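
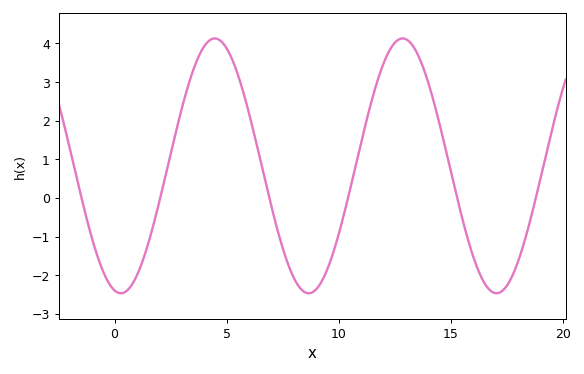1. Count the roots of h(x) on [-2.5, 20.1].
6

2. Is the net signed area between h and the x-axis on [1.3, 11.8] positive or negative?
positive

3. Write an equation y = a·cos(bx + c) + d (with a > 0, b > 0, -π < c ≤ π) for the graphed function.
y = 3.3cos(0.75x + 2.9) + 0.83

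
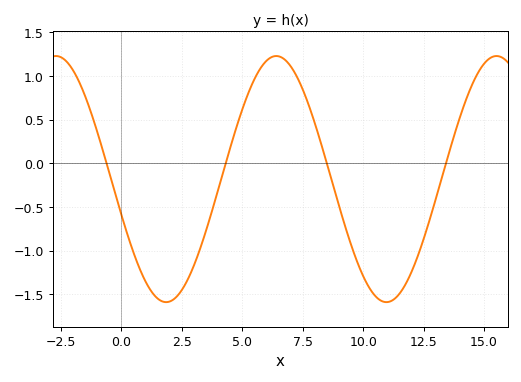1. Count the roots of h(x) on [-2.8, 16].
4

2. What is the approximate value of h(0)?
-0.583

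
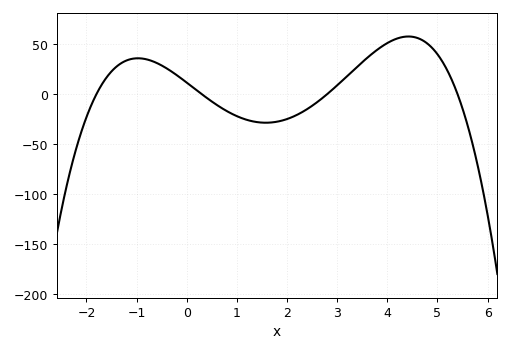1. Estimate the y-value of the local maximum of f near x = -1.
35.9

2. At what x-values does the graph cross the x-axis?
-1.8, 0.3, 2.8, 5.4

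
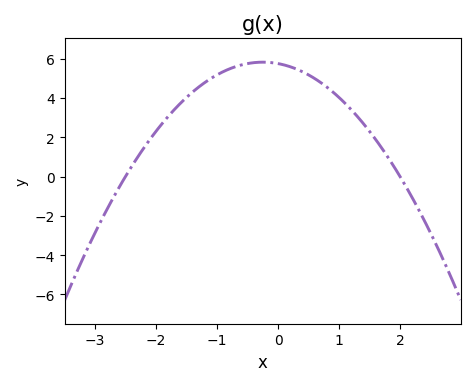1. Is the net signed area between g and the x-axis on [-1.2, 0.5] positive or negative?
positive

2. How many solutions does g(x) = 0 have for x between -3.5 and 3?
2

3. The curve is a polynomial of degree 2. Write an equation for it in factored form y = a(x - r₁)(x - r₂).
y = -1.15(x + 2.5)(x - 2)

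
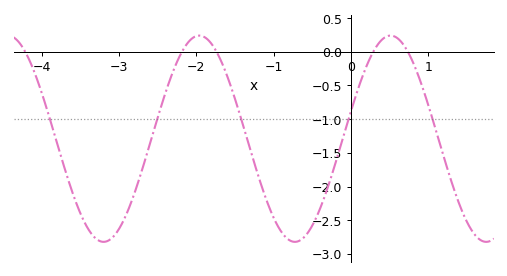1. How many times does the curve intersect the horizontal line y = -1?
5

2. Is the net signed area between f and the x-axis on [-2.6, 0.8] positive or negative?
negative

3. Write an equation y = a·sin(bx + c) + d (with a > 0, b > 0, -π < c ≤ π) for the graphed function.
y = 1.53sin(2.5x + 0.27) - 1.29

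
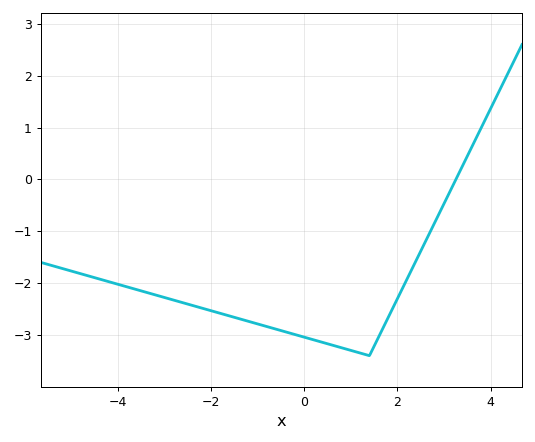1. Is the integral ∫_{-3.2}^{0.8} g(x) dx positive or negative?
negative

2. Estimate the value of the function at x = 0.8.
-3.25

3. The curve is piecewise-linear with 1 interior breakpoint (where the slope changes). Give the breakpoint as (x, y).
(1.4, -3.4)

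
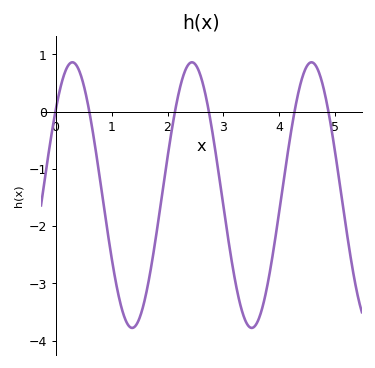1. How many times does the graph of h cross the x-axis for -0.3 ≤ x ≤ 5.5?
6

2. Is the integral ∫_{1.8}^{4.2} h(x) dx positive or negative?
negative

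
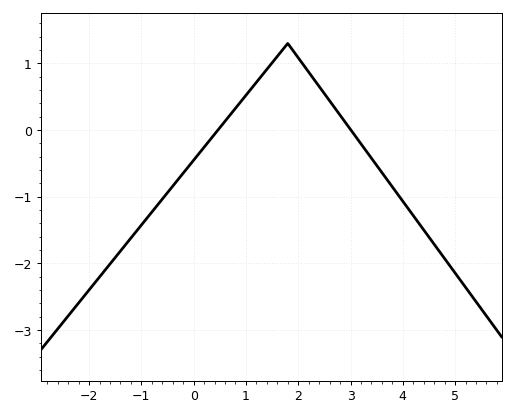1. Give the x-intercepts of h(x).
0.4, 3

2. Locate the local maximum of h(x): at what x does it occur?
1.8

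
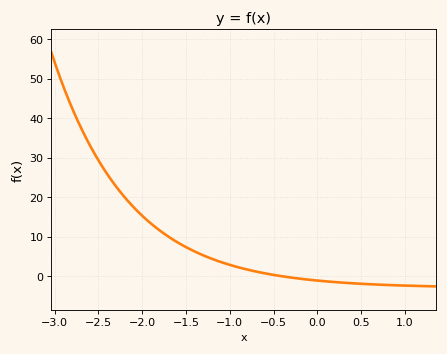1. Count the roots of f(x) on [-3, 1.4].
1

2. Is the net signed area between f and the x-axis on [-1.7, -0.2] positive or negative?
positive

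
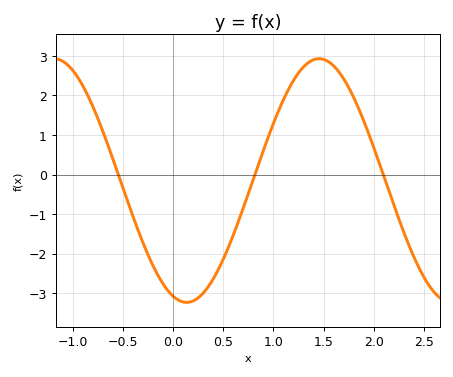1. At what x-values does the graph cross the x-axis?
-0.5, 0.8, 2.1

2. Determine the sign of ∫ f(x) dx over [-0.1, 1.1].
negative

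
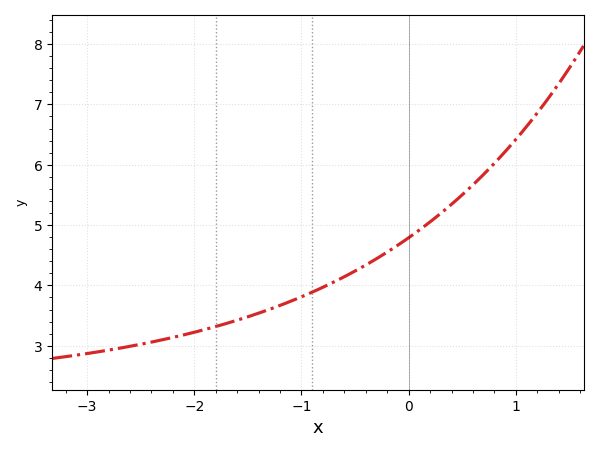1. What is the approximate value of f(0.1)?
4.92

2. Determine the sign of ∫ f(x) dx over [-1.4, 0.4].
positive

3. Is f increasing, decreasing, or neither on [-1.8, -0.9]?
increasing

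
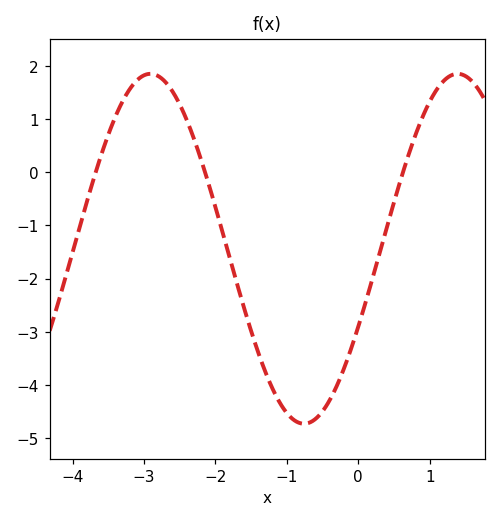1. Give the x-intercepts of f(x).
-3.7, -2.1, 0.6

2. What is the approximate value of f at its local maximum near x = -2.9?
1.8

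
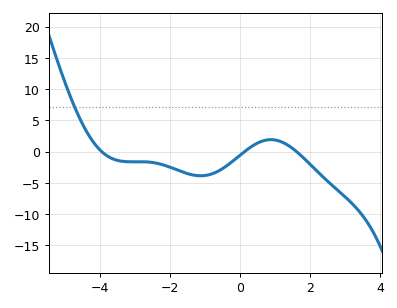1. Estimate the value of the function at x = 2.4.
-4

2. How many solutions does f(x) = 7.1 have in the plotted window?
1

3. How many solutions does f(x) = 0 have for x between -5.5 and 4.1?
3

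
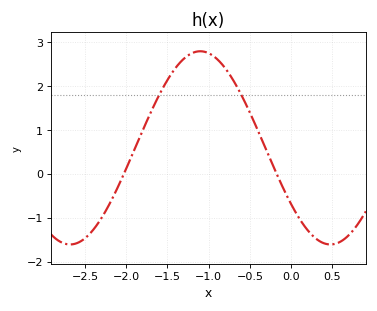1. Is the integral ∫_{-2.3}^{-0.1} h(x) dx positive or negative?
positive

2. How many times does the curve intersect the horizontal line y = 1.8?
2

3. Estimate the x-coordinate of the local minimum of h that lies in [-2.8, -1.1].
-2.68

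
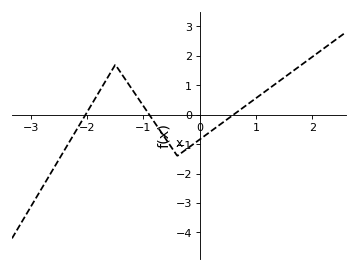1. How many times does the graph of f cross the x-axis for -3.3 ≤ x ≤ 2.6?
3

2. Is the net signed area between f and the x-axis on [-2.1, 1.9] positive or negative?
positive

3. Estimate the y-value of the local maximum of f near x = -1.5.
1.7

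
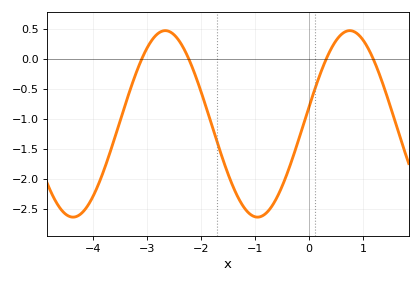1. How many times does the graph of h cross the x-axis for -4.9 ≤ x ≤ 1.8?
4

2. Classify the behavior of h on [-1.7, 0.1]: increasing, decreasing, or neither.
neither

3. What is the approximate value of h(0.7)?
0.473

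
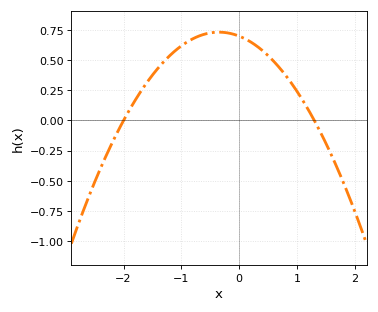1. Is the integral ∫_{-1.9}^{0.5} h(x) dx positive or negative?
positive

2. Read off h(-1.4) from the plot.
0.437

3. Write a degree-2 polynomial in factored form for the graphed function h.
y = -0.27(x + 2)(x - 1.3)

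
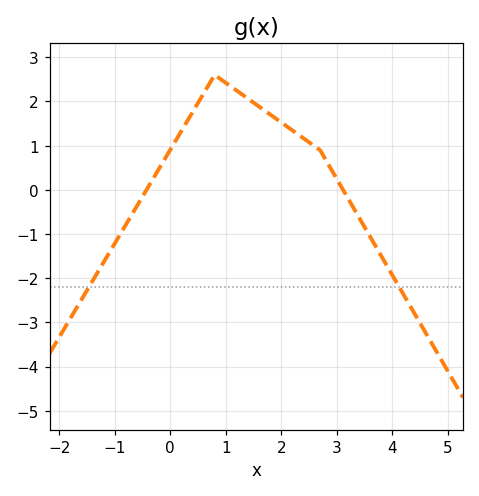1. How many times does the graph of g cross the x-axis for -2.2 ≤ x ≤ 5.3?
2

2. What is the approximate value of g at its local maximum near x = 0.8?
2.6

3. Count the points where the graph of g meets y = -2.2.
2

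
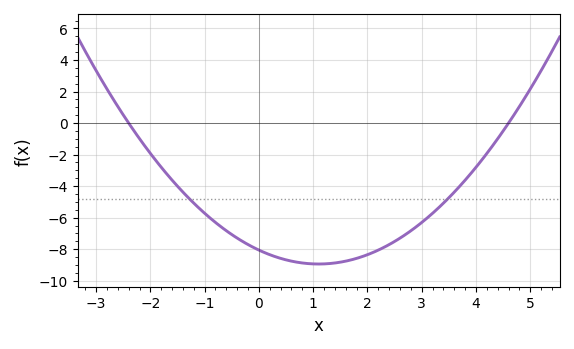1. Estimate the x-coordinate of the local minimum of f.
1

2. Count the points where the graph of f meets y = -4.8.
2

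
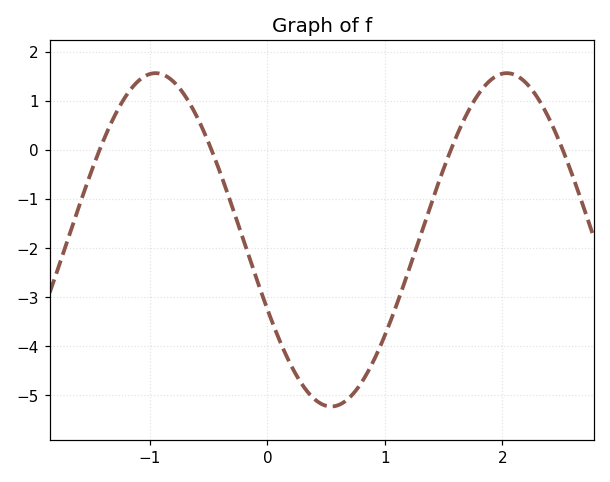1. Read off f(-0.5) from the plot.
0.1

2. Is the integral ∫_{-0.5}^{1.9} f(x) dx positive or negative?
negative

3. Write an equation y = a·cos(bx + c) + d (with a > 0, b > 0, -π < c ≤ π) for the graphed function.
y = 3.4cos(2.1x + 2) - 1.84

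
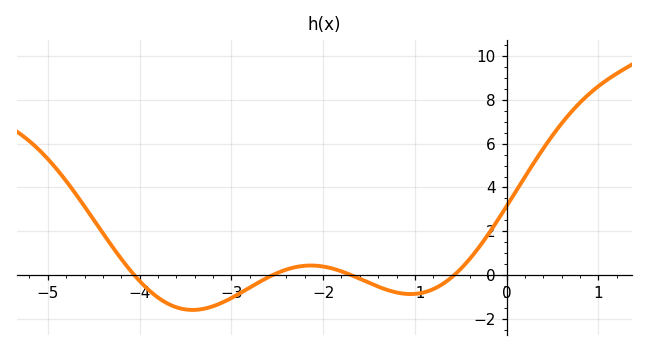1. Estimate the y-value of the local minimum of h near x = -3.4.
-1.57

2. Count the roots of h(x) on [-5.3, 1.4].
4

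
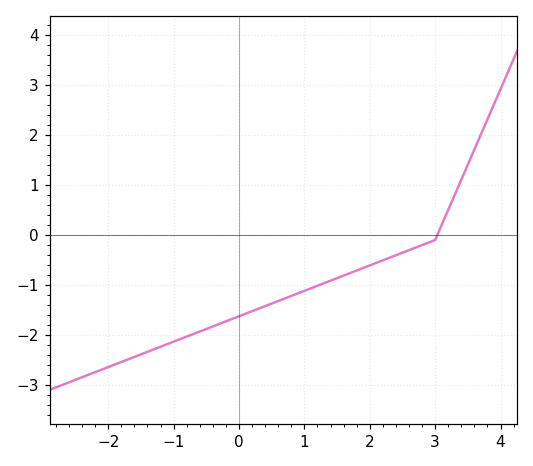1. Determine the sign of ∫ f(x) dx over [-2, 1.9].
negative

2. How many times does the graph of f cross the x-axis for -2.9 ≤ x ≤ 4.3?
1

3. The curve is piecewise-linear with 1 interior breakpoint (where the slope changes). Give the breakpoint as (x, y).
(3, -0.1)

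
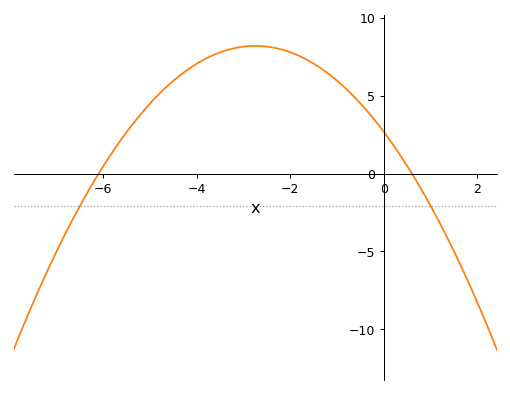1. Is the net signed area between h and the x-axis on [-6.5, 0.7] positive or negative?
positive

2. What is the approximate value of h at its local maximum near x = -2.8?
8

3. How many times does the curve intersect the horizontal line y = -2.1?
2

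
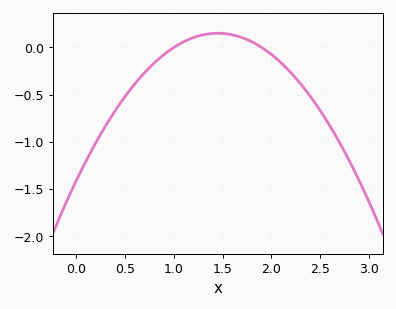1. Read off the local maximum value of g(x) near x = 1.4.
0.15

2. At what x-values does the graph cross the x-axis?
1, 1.9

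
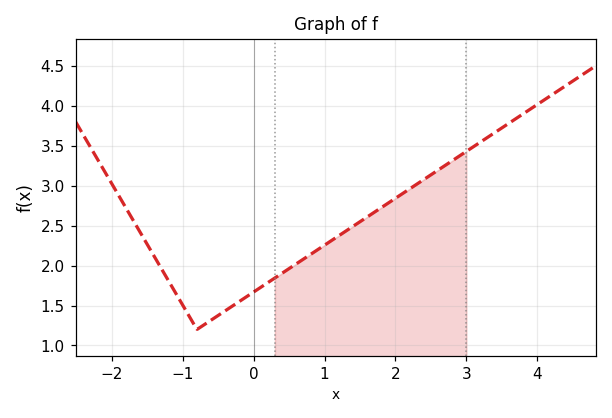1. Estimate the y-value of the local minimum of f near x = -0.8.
1.2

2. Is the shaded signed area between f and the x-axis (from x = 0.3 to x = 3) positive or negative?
positive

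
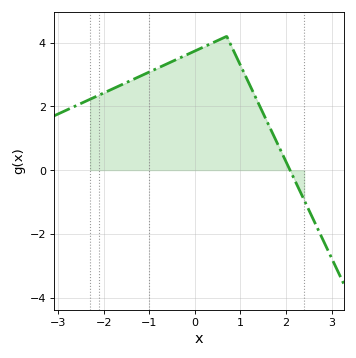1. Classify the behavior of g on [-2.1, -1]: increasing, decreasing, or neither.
increasing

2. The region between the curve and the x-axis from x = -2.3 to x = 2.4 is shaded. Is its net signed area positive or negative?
positive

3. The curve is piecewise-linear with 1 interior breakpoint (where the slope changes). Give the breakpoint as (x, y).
(0.7, 4.2)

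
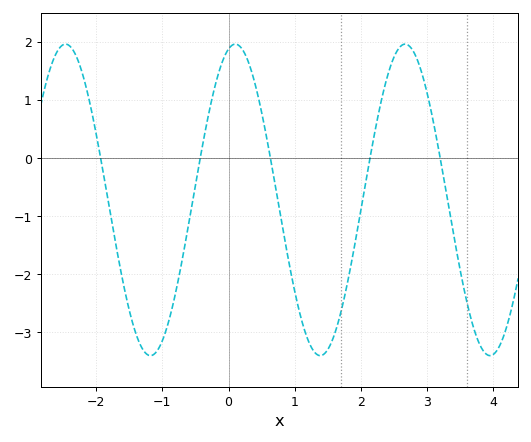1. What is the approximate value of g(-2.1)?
0.974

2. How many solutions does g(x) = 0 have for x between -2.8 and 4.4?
5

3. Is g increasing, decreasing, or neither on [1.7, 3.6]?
neither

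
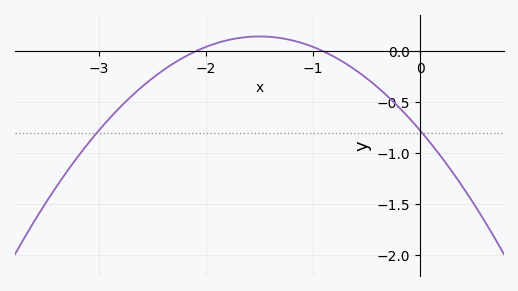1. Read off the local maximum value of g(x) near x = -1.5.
0.15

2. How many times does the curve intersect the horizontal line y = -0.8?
2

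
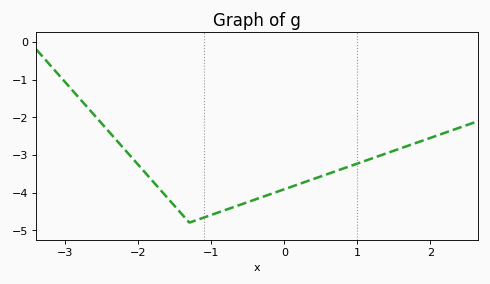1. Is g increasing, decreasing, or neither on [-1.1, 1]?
increasing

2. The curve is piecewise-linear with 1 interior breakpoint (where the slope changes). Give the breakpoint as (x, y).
(-1.3, -4.8)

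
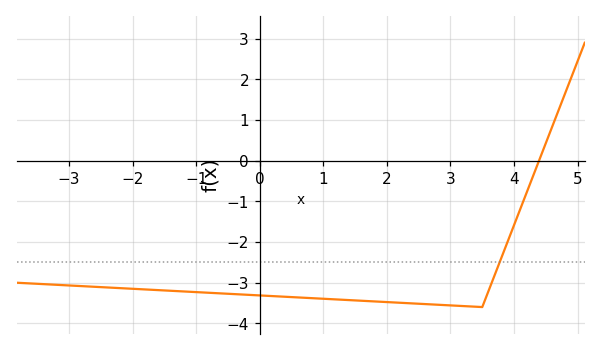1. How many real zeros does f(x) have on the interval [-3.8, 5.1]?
1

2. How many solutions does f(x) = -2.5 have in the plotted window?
1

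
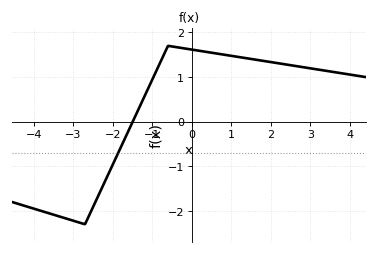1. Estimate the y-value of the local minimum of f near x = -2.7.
-2.3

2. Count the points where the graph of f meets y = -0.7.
1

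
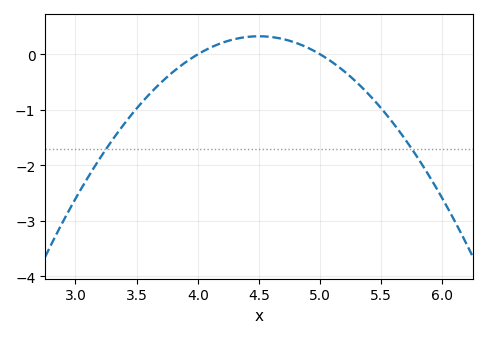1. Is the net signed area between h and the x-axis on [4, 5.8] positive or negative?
negative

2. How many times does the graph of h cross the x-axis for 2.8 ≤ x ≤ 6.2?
2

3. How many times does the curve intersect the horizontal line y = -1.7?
2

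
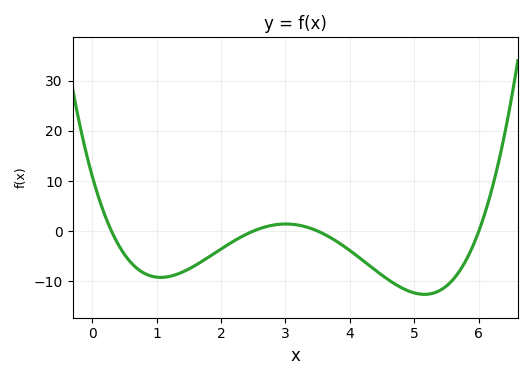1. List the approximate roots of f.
0.3, 2.5, 3.5, 6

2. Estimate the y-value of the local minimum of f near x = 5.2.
-13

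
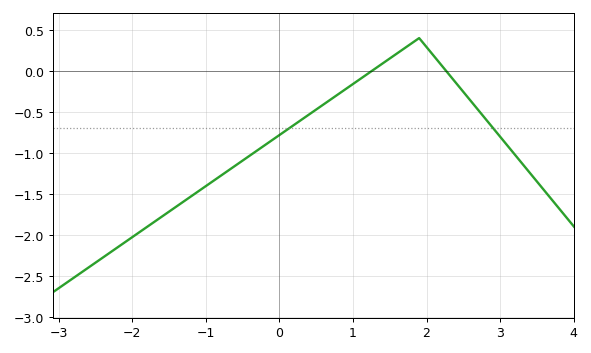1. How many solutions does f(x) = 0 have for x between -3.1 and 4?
2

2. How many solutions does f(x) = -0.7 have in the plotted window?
2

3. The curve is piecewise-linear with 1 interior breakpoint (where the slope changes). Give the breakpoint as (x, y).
(1.9, 0.4)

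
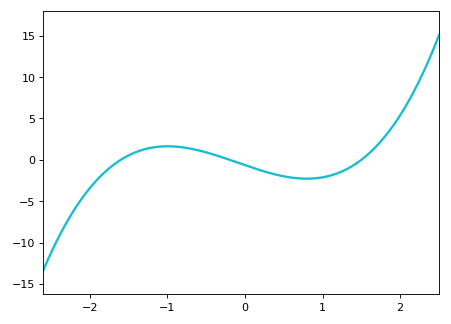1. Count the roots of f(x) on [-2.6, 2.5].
3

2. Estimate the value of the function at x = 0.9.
-2.24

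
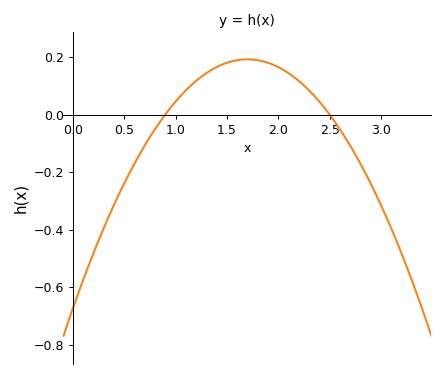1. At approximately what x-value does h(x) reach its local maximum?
1.7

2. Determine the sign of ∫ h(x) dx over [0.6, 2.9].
positive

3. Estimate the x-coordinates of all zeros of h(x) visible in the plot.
0.9, 2.5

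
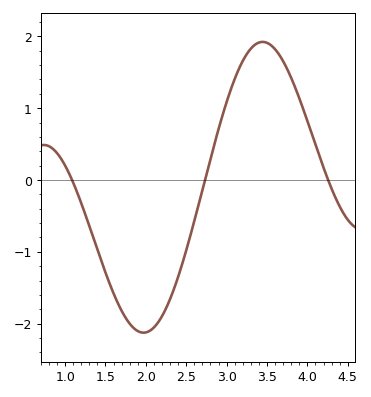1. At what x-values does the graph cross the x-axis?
1.1, 2.7, 4.3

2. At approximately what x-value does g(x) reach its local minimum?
2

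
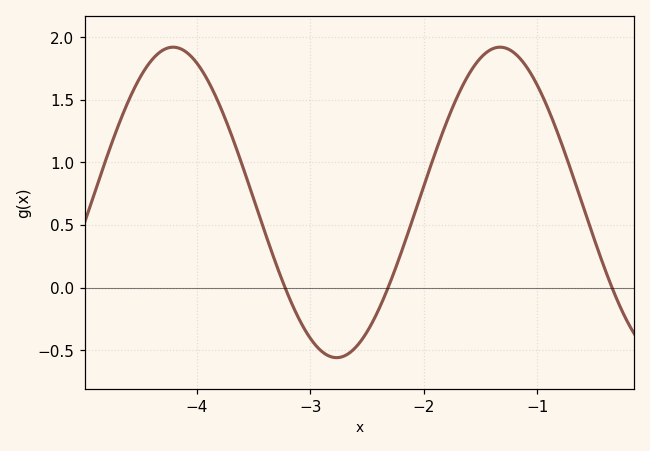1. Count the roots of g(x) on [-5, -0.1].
3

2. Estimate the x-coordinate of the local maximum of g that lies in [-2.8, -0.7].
-1.3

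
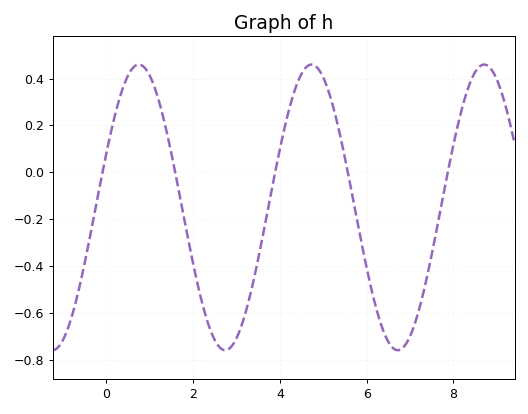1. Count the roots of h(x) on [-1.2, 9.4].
5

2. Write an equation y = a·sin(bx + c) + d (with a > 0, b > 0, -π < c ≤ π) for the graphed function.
y = 0.61sin(1.6x + 0.38) - 0.15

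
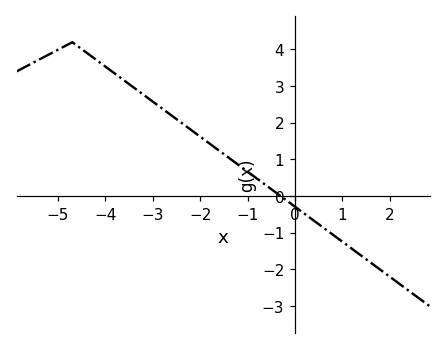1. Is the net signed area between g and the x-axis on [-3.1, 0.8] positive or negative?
positive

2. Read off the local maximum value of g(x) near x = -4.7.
4.2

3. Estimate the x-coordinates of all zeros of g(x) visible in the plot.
-0.4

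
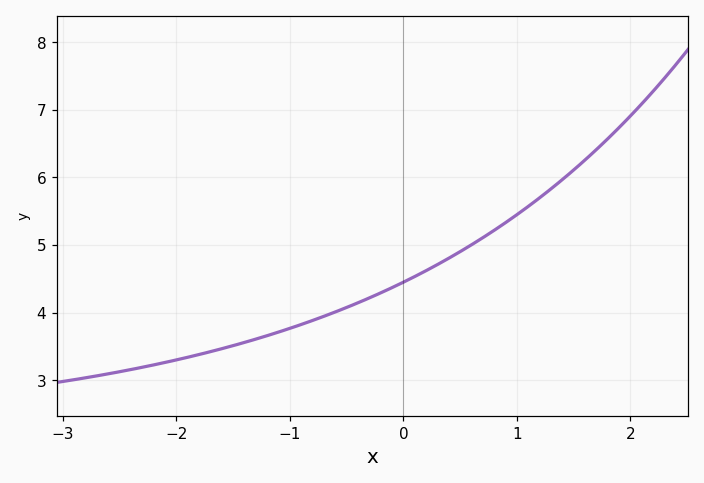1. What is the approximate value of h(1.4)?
5.97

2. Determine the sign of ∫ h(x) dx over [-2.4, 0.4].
positive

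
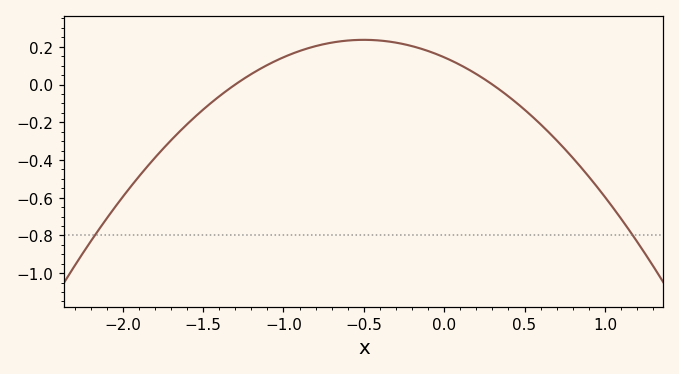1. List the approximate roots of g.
-1.3, 0.3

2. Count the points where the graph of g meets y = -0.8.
2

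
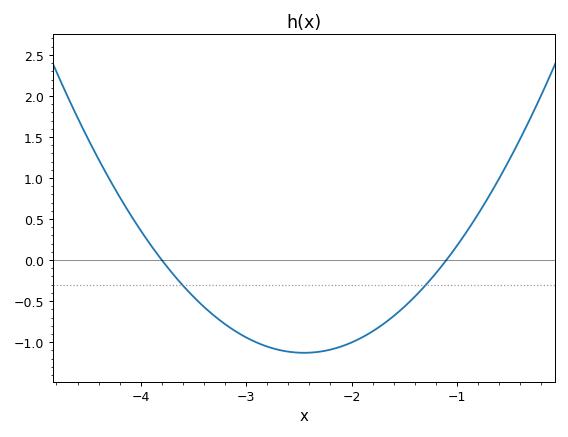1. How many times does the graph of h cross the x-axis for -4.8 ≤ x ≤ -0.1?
2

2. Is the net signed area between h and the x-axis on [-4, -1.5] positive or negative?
negative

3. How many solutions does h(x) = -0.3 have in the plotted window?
2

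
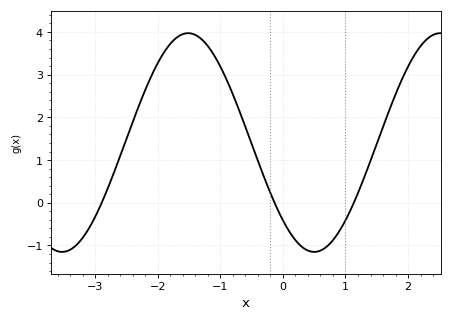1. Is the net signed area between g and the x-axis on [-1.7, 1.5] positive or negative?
positive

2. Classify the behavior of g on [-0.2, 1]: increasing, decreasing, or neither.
neither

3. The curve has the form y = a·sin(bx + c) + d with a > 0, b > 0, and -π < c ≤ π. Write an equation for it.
y = 2.56sin(1.6x - 2.4) + 1.41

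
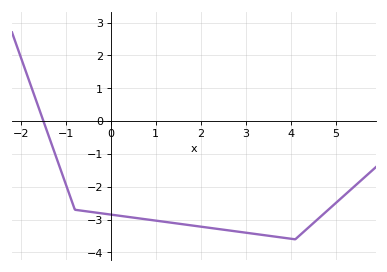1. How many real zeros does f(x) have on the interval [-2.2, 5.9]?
1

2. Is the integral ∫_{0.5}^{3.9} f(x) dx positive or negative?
negative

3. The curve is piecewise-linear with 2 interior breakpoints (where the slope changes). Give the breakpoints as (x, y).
(-0.8, -2.7); (4.1, -3.6)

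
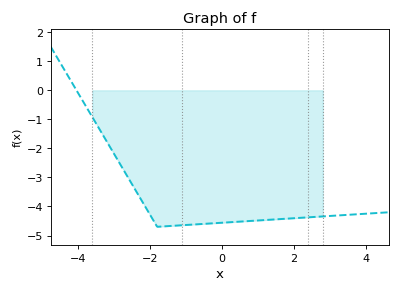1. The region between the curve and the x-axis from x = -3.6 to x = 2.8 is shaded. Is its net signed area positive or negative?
negative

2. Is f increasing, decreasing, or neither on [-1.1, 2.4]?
increasing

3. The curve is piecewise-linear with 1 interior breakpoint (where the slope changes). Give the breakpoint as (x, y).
(-1.8, -4.7)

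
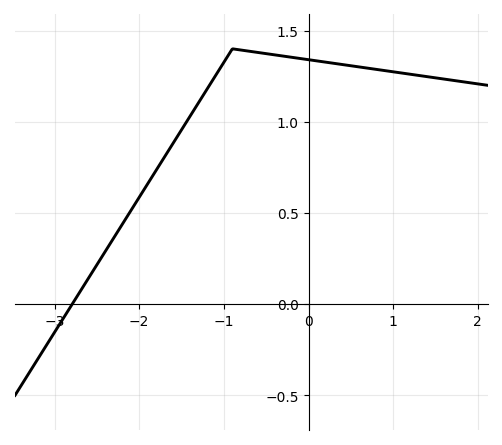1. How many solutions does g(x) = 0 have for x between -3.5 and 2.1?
1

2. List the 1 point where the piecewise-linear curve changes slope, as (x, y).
(-0.9, 1.4)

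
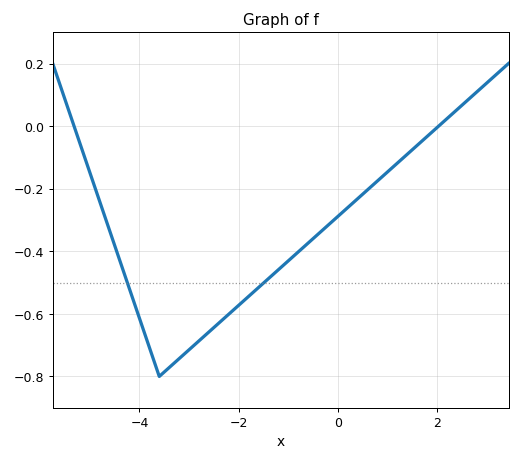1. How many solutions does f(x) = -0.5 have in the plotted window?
2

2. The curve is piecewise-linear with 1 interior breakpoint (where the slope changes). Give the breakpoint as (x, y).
(-3.6, -0.8)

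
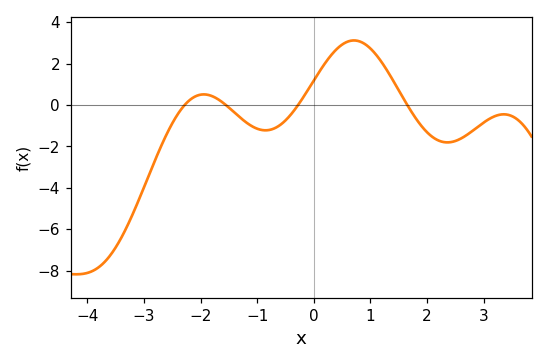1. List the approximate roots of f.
-2.2, -1.6, -0.2, 1.6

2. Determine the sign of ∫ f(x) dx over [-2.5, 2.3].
positive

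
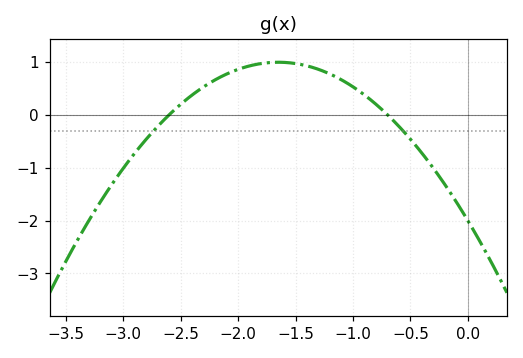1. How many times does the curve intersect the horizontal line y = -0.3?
2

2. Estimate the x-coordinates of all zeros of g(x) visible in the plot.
-2.6, -0.7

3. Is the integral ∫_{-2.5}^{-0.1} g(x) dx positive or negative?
positive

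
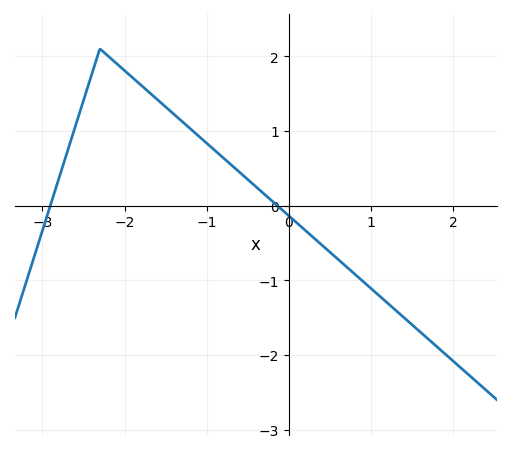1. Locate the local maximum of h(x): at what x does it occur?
-2.3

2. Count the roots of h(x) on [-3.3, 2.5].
2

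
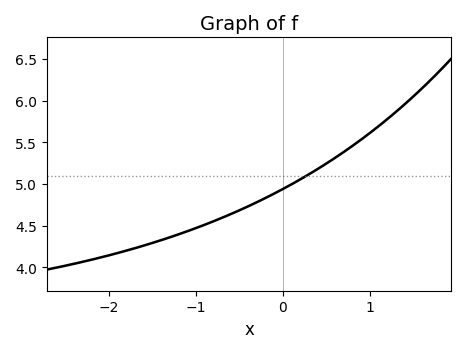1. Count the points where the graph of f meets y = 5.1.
1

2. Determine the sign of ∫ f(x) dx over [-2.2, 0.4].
positive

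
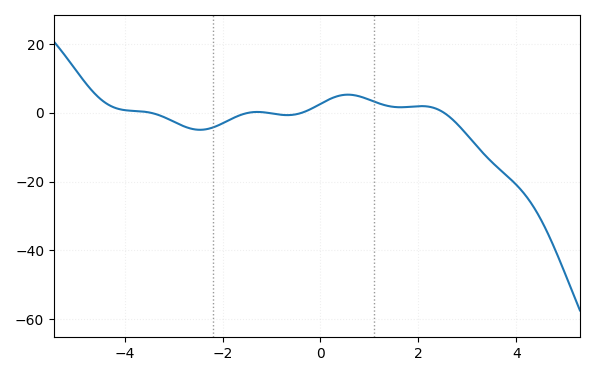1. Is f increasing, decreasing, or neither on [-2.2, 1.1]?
neither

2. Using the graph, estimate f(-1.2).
0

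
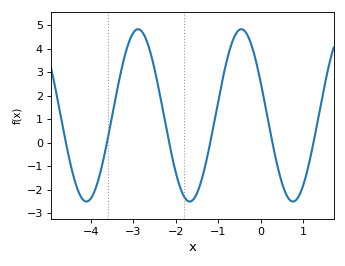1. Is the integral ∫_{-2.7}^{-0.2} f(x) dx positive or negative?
positive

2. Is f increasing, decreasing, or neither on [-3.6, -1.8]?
neither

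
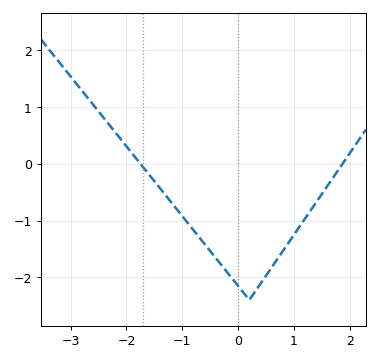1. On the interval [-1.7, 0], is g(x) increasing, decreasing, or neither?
decreasing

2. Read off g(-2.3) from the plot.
0.7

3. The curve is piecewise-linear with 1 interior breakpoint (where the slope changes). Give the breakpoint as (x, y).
(0.2, -2.4)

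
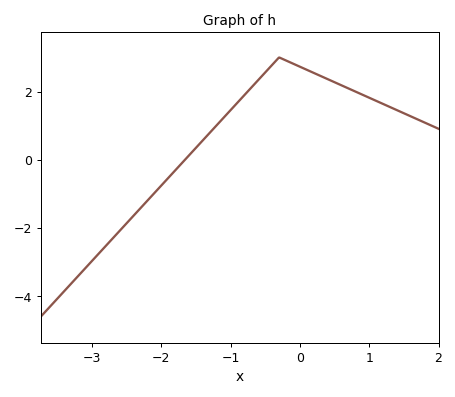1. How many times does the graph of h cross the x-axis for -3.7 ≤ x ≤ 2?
1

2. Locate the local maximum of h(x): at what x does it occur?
-0.298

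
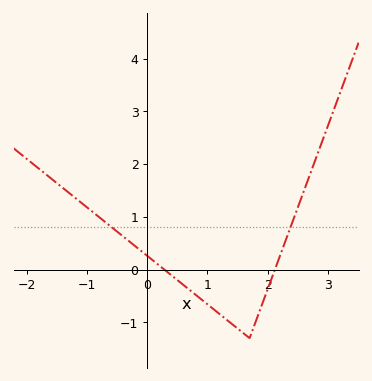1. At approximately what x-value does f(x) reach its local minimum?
1.7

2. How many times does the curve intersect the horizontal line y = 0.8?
2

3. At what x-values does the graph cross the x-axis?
0.3, 2.1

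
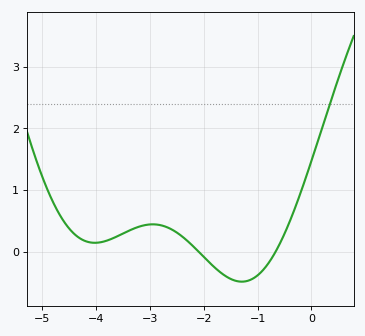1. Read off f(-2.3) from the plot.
0.2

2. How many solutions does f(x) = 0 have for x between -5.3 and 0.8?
2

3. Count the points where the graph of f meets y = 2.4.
1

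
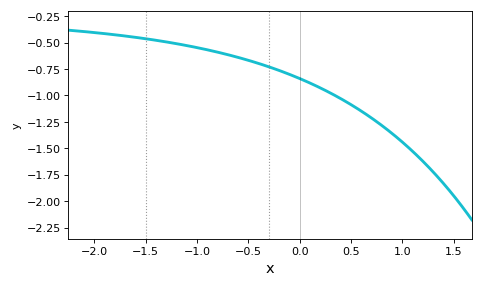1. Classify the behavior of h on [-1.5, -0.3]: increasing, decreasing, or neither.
decreasing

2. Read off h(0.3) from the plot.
-1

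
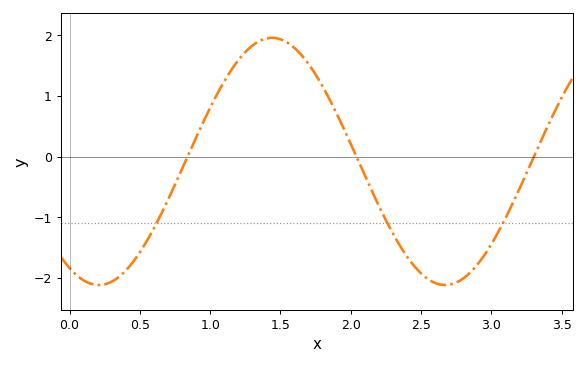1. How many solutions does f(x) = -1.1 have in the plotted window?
3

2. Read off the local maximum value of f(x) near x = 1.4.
2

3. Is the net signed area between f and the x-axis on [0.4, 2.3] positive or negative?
positive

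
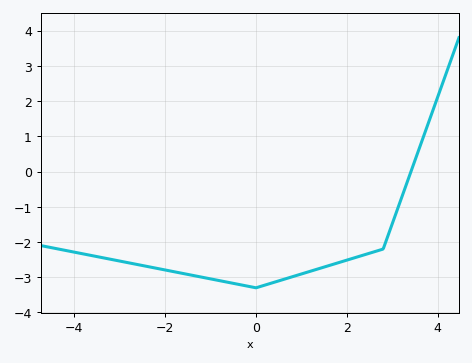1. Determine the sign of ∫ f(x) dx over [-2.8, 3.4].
negative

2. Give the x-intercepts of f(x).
3.41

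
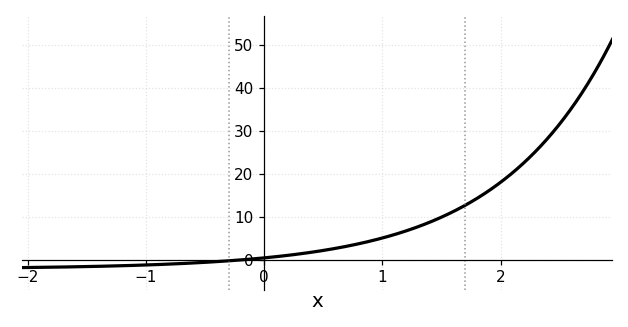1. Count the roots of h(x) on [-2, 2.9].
1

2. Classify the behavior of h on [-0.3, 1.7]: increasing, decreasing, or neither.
increasing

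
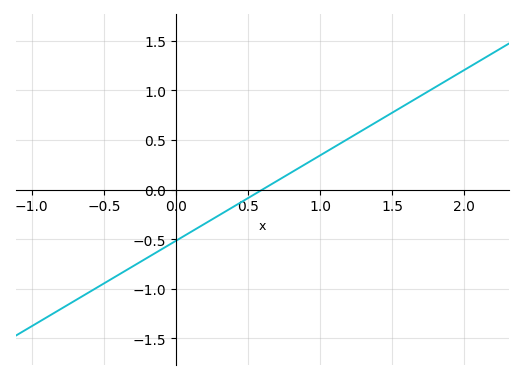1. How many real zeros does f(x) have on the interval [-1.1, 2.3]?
1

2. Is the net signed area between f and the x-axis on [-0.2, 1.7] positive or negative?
positive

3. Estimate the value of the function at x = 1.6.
0.86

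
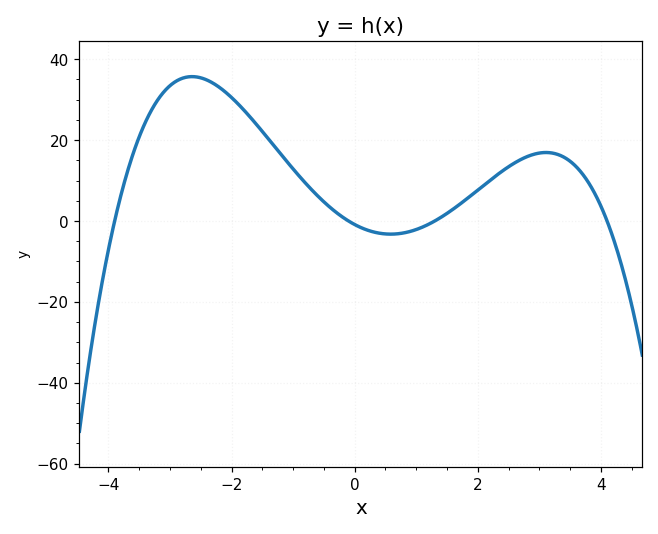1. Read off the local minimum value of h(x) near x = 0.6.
-4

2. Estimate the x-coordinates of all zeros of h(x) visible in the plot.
-4, 0, 1.2, 4.2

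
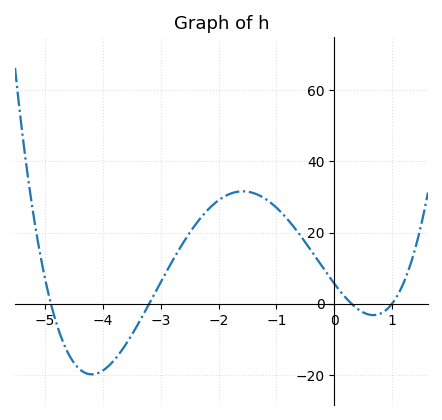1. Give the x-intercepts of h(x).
-4.9, -3.2, 0.3, 1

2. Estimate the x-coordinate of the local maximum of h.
-1.58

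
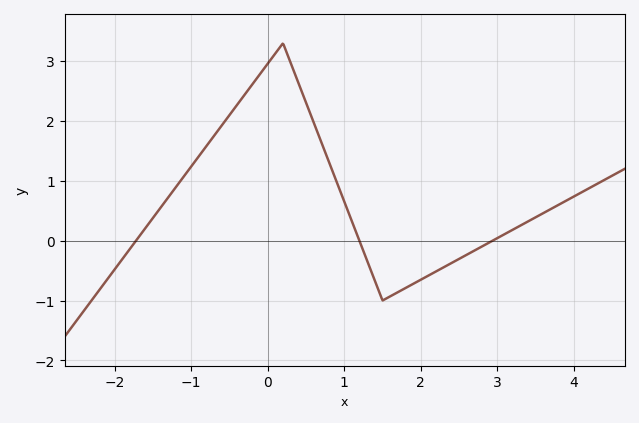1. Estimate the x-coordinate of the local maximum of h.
0.2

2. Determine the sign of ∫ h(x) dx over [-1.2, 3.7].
positive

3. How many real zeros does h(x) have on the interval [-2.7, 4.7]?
3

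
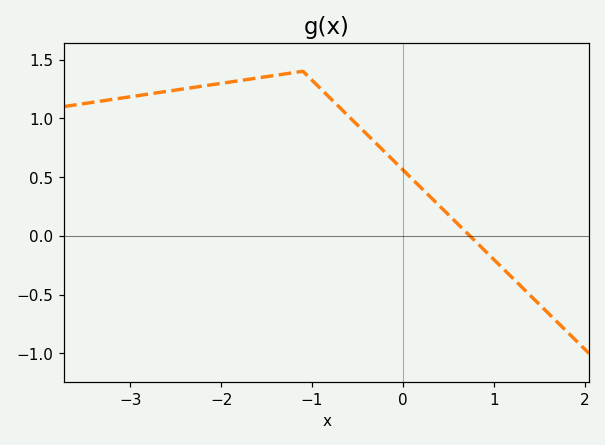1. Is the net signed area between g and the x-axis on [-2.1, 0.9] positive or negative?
positive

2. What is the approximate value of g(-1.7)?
1.35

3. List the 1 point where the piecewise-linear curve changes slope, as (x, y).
(-1.1, 1.4)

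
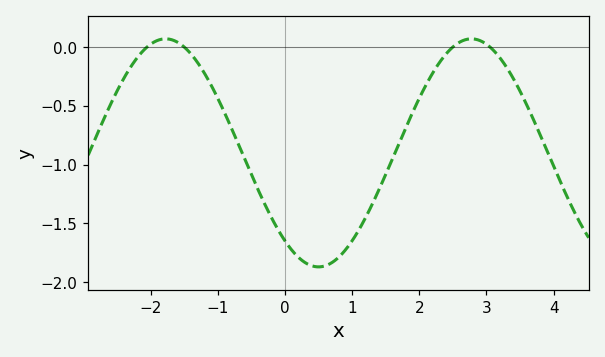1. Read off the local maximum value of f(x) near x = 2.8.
0.05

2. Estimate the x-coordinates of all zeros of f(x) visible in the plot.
-2.1, -1.5, 2.5, 3.1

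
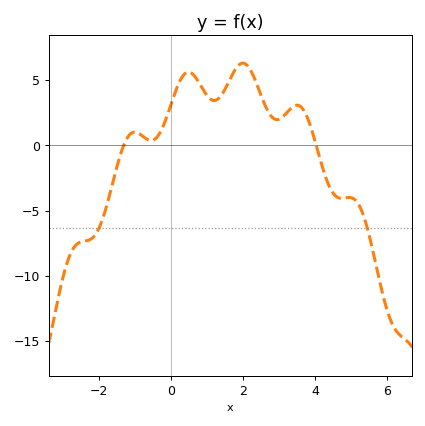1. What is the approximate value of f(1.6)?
5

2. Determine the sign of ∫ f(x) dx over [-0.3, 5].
positive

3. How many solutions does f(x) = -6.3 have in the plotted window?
2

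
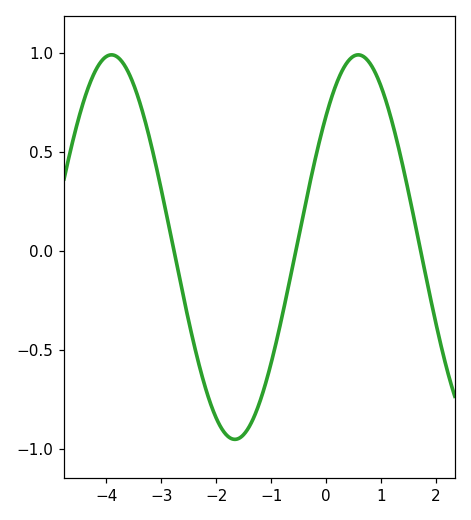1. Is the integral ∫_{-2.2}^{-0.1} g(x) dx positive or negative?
negative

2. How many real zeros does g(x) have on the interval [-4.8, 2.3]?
3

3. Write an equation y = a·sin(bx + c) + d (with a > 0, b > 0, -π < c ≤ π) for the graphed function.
y = 0.97sin(1.4x + 0.75) + 0.02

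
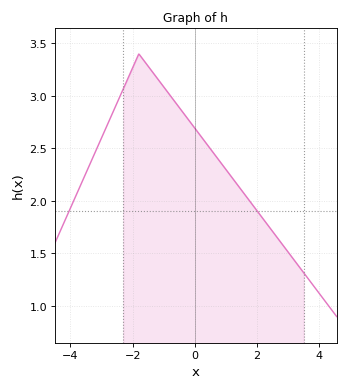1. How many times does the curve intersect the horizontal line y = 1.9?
2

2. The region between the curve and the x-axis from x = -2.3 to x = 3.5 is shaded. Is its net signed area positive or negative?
positive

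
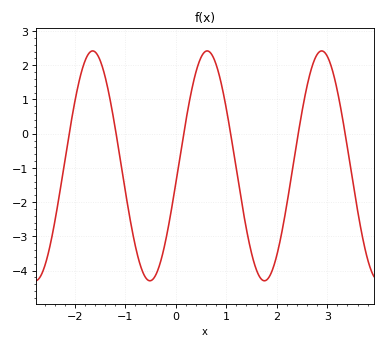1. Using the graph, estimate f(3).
2.3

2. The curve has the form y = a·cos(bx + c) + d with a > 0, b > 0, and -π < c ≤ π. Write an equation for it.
y = 3.36cos(2.8x - 1.7) - 0.94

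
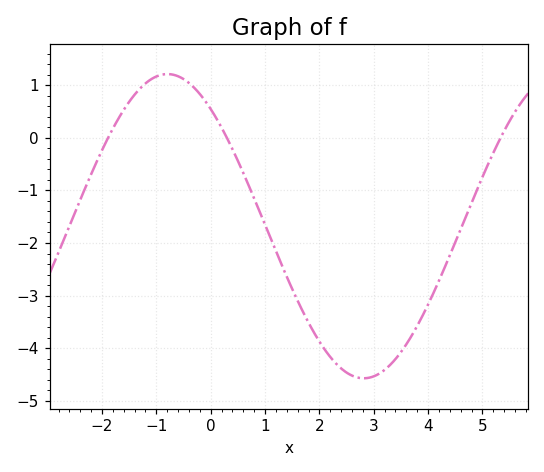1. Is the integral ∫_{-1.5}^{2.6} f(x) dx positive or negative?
negative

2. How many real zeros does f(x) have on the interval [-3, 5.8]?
3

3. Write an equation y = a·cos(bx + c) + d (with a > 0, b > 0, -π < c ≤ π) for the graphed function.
y = 2.89cos(0.87x + 0.69) - 1.68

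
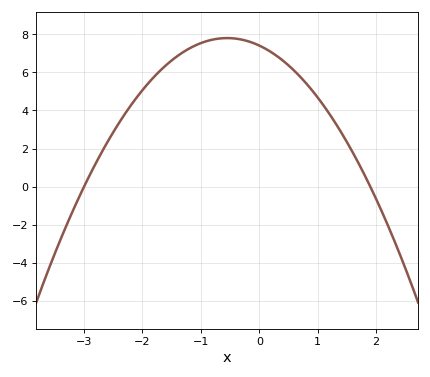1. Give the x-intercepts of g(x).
-3, 1.9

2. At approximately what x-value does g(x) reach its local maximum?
-0.6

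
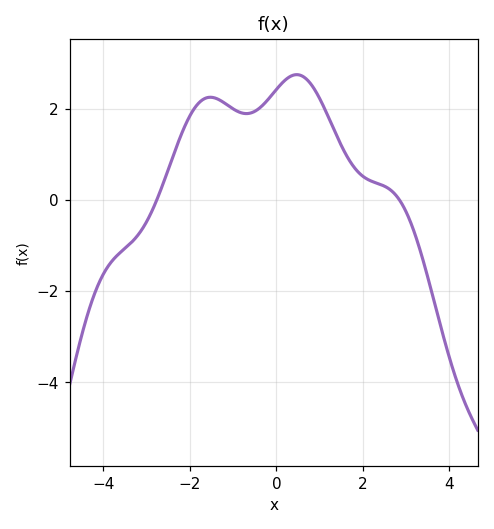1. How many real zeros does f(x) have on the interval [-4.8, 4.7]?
2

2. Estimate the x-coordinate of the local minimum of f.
-0.6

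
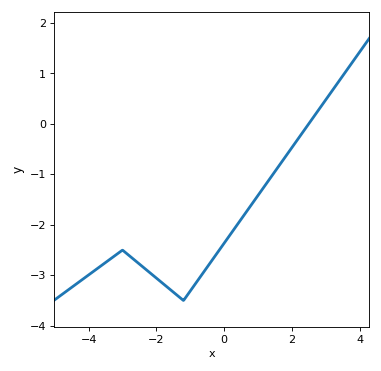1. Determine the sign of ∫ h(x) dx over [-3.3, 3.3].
negative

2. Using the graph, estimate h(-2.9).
-2.56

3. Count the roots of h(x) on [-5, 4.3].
1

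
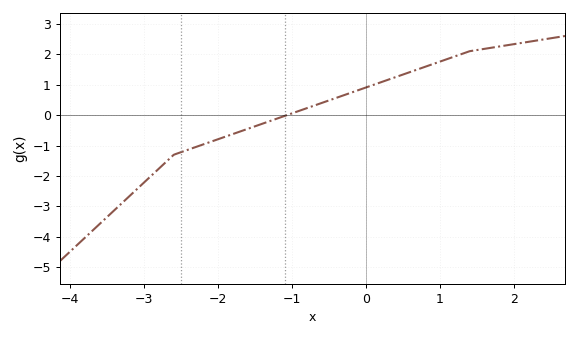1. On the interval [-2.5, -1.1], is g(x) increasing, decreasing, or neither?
increasing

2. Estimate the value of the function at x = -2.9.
-1.98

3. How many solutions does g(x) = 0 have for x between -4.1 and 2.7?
1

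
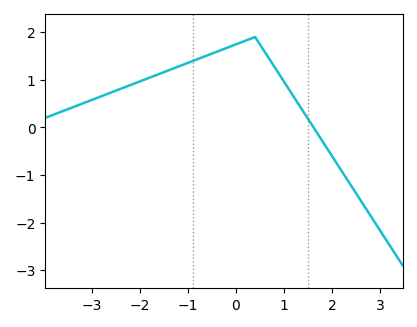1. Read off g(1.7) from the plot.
-0.132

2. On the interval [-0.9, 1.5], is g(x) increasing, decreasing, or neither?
neither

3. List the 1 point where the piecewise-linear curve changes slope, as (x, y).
(0.4, 1.9)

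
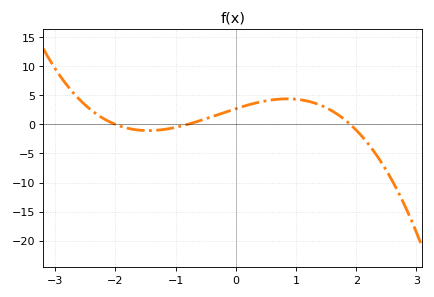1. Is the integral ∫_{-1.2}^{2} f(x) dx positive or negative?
positive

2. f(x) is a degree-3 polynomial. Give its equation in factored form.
y = -0.89(x + 2)(x + 0.8)(x - 1.9)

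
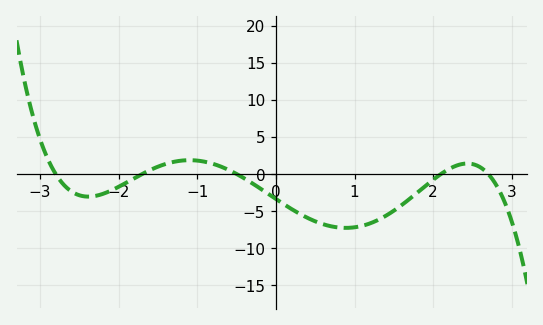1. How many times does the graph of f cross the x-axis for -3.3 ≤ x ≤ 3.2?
5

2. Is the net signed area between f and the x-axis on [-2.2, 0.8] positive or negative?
negative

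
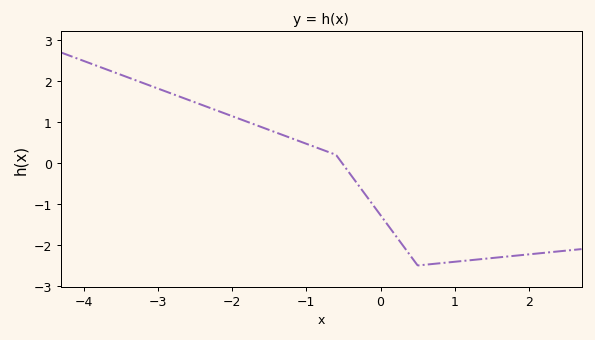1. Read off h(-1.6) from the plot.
0.9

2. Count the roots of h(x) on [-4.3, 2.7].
1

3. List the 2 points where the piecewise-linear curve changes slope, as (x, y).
(-0.6, 0.2); (0.5, -2.5)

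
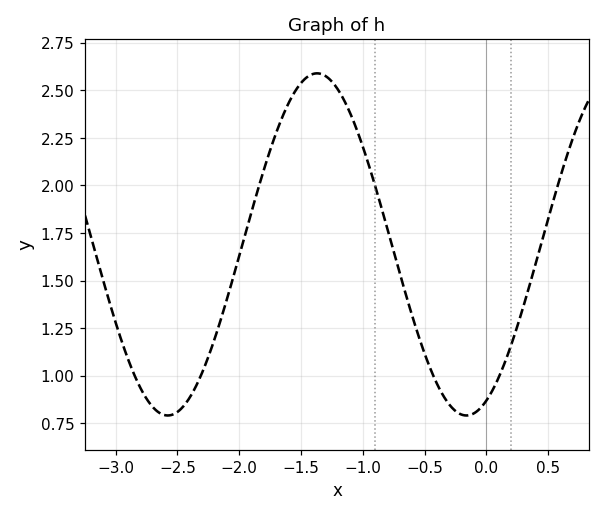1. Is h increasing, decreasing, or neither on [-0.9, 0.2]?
neither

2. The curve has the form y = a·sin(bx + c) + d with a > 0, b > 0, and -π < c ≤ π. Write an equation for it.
y = 0.9sin(2.6x - 1.2) + 1.69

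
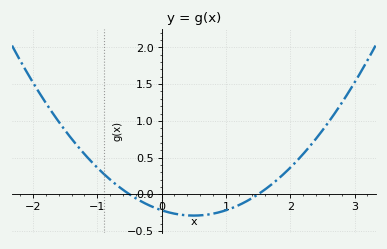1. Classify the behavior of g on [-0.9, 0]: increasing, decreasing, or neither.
decreasing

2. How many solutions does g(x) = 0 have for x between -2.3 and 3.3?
2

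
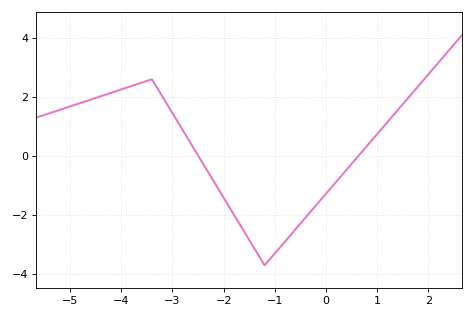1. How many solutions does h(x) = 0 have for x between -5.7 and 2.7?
2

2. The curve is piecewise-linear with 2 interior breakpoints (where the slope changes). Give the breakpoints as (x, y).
(-3.4, 2.6); (-1.2, -3.7)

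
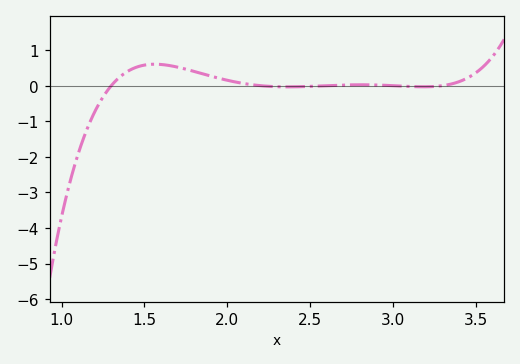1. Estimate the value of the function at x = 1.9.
0.27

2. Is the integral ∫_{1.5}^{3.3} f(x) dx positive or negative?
positive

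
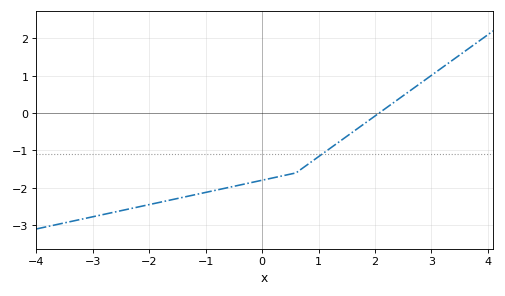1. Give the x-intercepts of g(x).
2.07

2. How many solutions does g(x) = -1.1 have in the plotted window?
1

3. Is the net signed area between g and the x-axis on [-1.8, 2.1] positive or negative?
negative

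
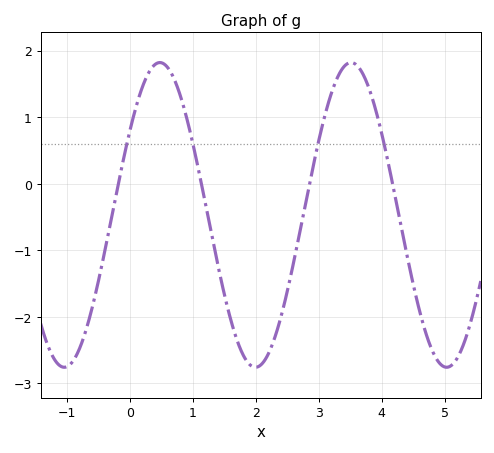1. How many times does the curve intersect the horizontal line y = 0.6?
4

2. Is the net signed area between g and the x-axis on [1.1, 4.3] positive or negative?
negative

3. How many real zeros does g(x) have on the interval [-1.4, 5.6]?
4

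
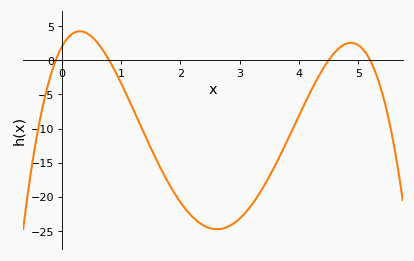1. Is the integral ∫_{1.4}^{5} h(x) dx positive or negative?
negative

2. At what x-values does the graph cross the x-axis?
-0.1, 0.8, 4.5, 5.2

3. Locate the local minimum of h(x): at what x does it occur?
2.62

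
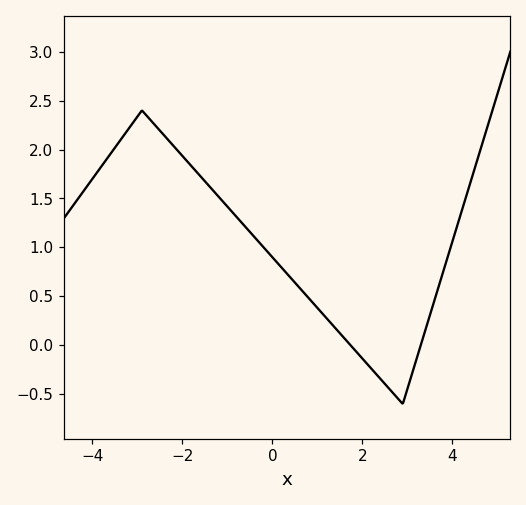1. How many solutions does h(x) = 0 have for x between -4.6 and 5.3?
2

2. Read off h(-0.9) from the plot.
1.35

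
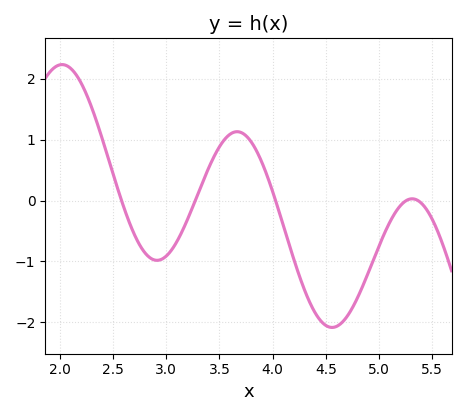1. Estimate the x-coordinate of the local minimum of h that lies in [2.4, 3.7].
2.91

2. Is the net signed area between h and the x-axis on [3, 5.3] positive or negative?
negative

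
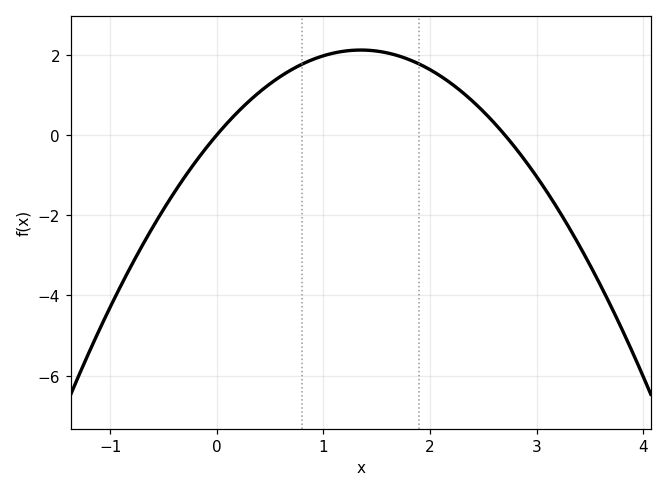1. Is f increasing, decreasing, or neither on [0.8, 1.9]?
neither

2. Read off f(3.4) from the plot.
-2.76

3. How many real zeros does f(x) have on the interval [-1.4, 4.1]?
2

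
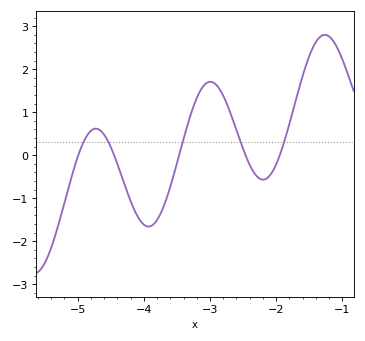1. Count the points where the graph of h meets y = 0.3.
5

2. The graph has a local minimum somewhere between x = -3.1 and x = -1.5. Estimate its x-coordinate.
-2.2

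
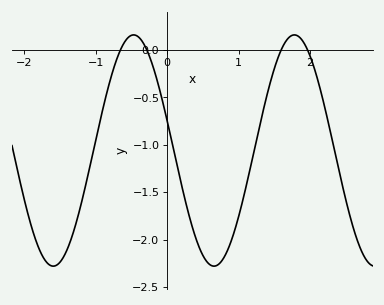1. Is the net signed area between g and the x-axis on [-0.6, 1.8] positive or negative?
negative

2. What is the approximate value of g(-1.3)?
-1.89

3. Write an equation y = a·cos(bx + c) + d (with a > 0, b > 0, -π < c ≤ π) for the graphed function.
y = 1.22cos(2.79x + 1.31) - 1.06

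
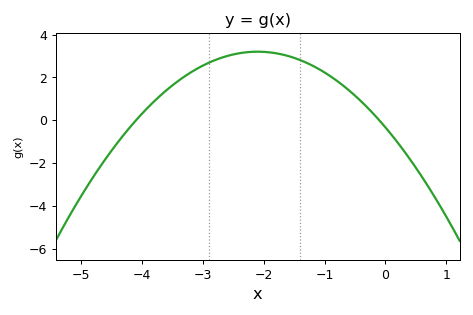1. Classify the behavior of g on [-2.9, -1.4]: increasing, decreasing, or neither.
neither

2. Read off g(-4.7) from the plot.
-2.21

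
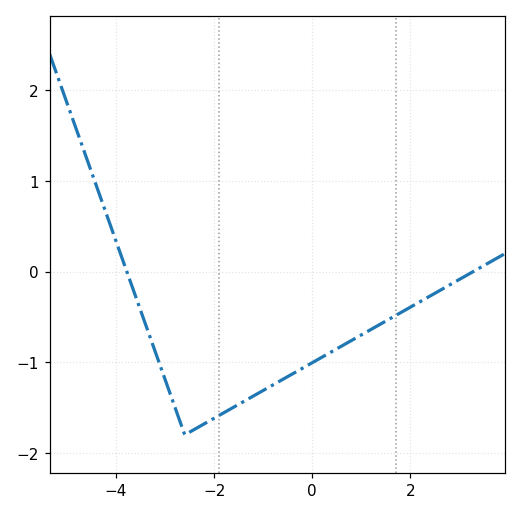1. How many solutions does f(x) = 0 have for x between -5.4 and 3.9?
2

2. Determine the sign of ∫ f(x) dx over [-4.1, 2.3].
negative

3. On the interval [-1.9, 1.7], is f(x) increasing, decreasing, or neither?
increasing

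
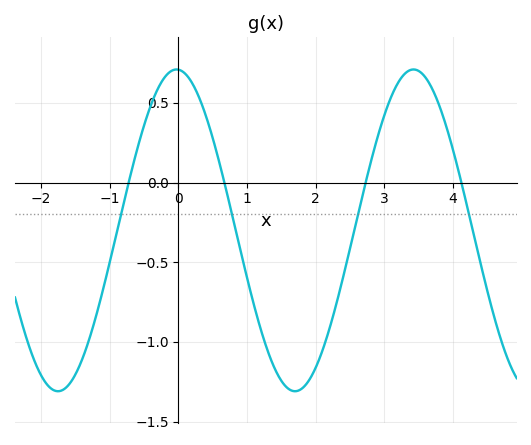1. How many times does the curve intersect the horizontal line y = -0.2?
4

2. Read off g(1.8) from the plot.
-1.29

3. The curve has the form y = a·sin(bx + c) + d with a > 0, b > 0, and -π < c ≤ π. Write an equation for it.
y = 1.01sin(1.82x + 1.62) - 0.3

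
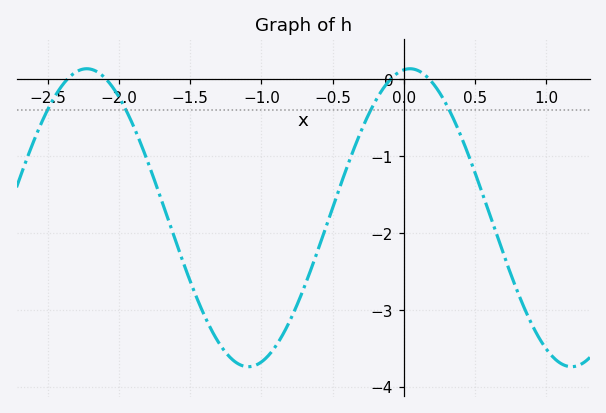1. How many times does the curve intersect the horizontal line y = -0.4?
4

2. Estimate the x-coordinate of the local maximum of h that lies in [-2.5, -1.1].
-2.2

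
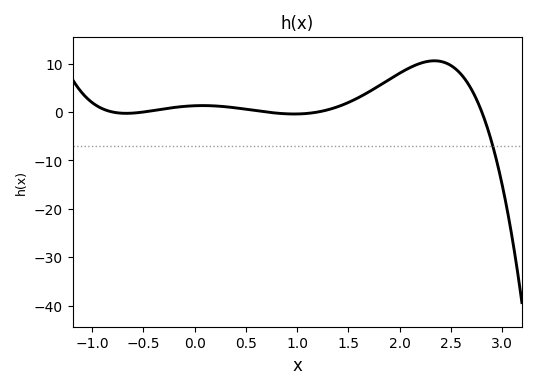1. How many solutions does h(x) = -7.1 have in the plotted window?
1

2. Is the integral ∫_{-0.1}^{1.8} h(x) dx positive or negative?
positive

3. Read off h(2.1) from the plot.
9.18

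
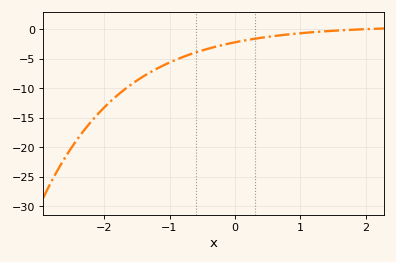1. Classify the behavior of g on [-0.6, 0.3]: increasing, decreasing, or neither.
increasing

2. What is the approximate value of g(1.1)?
-0.5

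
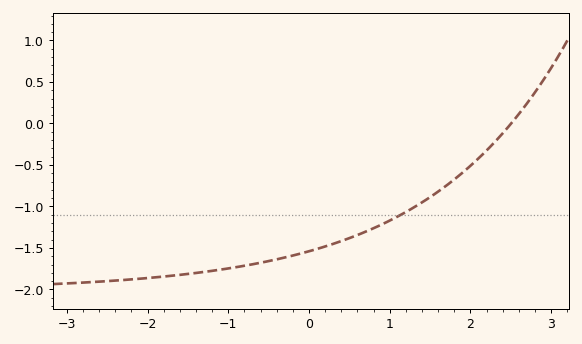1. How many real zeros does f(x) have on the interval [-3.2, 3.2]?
1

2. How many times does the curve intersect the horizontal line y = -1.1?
1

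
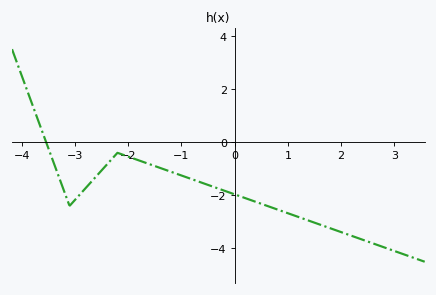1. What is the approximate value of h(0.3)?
-2.2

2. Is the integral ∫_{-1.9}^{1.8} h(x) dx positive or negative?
negative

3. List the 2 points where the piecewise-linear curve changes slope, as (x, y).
(-3.1, -2.4); (-2.2, -0.4)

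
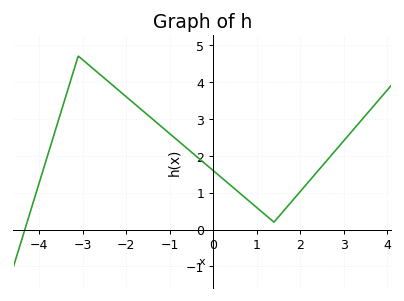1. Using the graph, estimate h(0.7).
0.9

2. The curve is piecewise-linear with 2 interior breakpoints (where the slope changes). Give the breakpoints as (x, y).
(-3.1, 4.7); (1.4, 0.2)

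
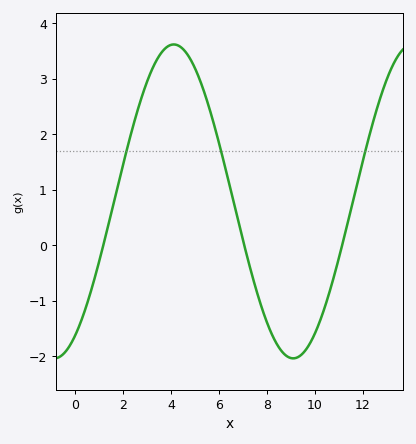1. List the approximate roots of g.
1.17, 7.06, 11.1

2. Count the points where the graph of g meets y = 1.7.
3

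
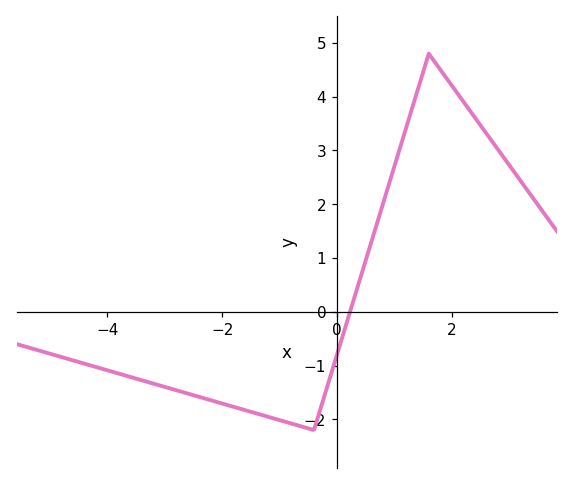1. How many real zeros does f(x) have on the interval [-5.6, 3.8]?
1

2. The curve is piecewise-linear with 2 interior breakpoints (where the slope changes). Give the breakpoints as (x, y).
(-0.4, -2.2); (1.6, 4.8)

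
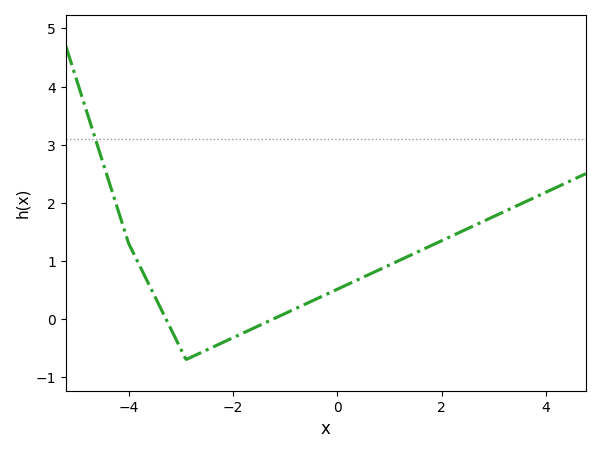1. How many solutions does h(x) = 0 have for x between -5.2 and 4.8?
2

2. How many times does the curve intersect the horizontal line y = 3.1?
1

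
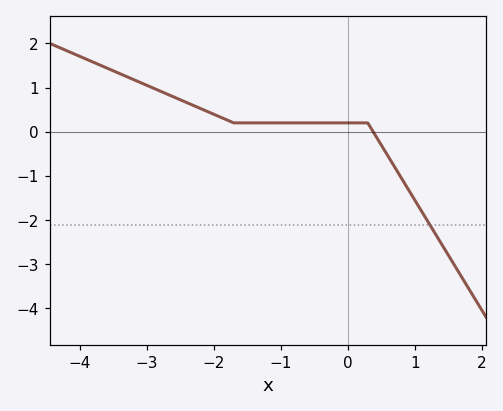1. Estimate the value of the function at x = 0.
0.2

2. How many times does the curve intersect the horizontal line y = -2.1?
1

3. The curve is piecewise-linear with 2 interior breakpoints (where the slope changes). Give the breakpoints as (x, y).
(-1.7, 0.2); (0.3, 0.2)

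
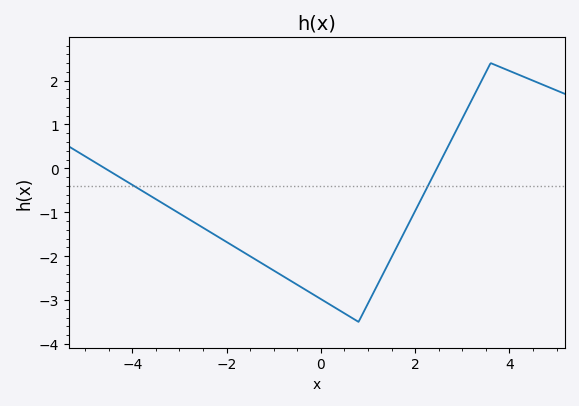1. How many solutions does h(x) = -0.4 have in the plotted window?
2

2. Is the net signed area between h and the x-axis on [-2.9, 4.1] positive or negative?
negative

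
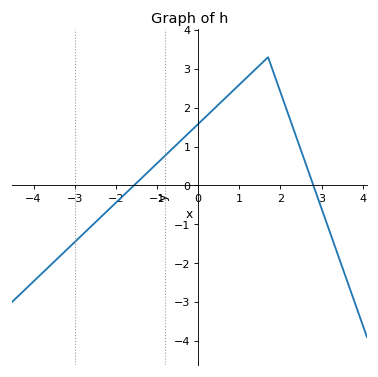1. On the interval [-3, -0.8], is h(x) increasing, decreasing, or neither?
increasing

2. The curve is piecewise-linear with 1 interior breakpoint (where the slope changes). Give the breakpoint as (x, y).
(1.7, 3.3)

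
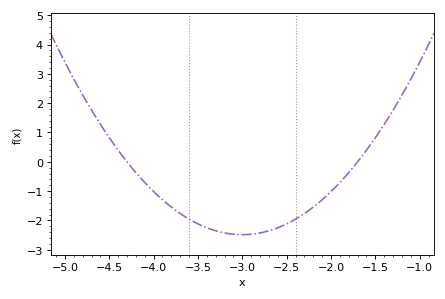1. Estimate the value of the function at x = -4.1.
-0.706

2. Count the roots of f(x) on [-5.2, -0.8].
2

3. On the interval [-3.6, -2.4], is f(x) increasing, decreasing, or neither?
neither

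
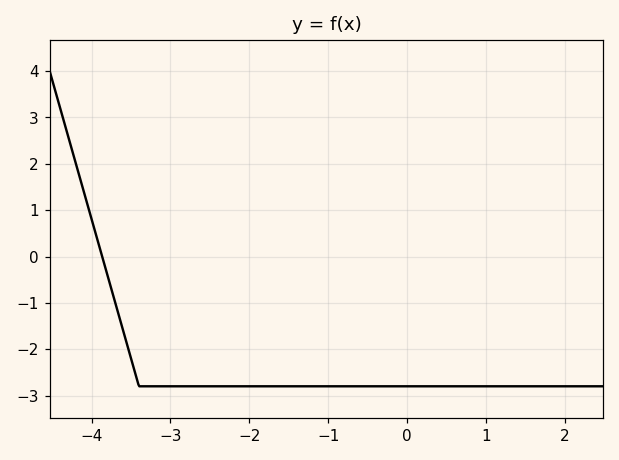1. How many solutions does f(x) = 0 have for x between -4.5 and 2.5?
1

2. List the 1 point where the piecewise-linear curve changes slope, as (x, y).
(-3.4, -2.8)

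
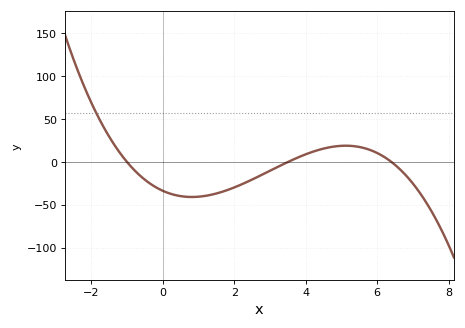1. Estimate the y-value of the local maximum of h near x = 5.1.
19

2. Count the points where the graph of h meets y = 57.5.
1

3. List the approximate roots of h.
-1, 3.5, 6.4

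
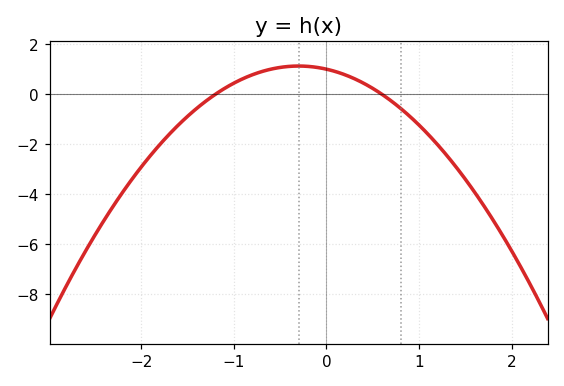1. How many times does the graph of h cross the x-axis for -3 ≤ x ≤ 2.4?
2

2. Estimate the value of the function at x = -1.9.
-2.4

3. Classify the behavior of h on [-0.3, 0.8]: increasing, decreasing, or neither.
decreasing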